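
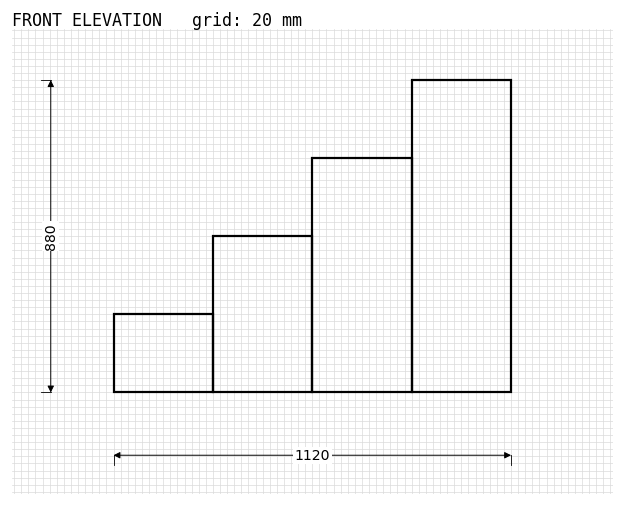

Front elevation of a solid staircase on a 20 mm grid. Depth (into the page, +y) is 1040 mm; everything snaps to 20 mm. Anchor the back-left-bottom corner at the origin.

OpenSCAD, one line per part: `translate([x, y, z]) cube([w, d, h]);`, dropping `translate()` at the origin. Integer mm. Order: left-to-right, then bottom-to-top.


cube([280, 1040, 220]);
translate([280, 0, 0]) cube([280, 1040, 440]);
translate([560, 0, 0]) cube([280, 1040, 660]);
translate([840, 0, 0]) cube([280, 1040, 880]);


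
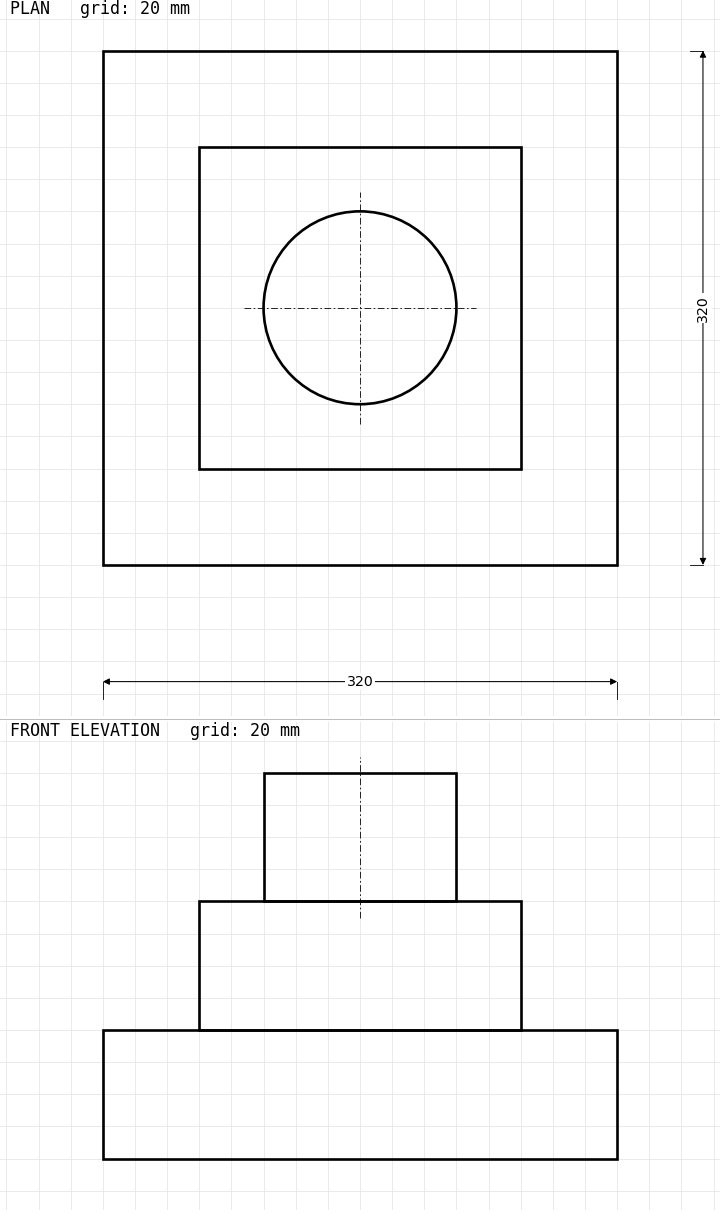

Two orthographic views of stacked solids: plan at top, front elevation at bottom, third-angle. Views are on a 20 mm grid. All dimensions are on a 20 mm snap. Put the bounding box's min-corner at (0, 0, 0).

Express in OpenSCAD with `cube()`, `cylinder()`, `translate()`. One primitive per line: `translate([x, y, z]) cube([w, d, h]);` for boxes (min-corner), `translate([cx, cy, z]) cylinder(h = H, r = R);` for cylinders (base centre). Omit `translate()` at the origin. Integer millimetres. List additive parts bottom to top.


cube([320, 320, 80]);
translate([60, 60, 80]) cube([200, 200, 80]);
translate([160, 160, 160]) cylinder(h = 80, r = 60);


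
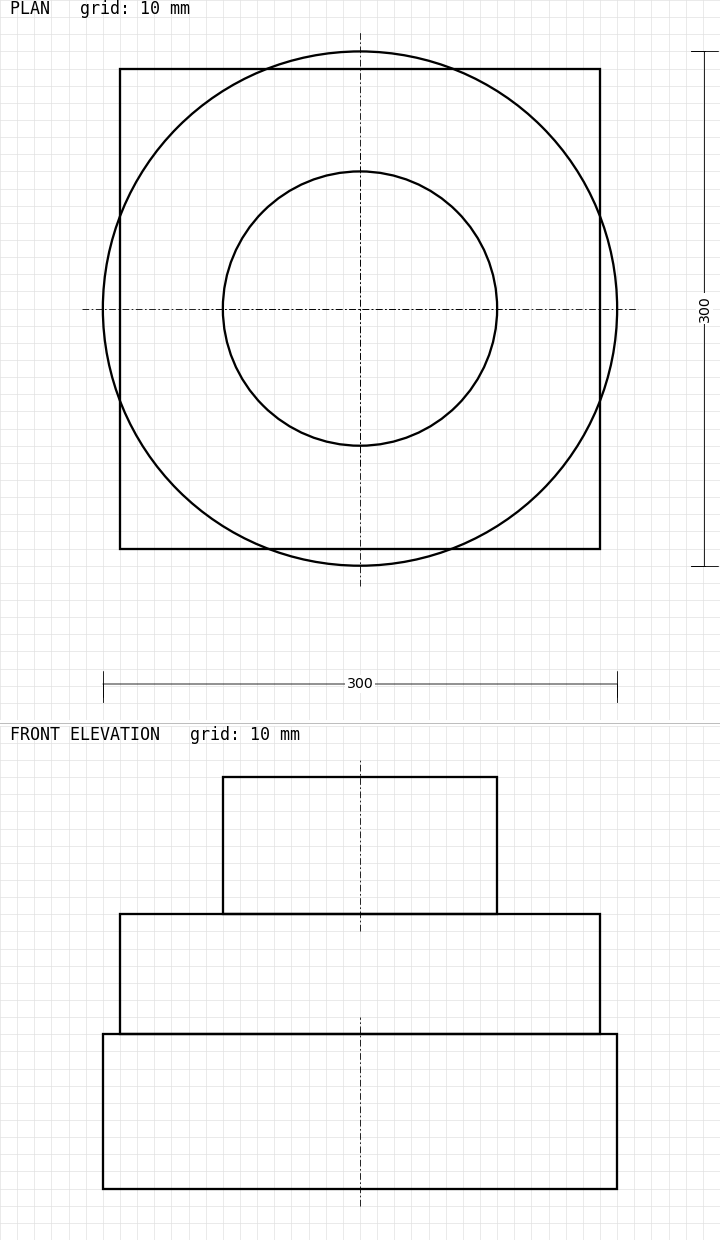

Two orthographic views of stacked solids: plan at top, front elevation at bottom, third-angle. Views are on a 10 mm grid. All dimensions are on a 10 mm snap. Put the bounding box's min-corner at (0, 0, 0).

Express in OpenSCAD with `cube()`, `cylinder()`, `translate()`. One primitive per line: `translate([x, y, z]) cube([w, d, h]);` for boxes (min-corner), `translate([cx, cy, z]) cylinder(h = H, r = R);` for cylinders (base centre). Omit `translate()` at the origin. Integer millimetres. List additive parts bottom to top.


translate([150, 150, 0]) cylinder(h = 90, r = 150);
translate([10, 10, 90]) cube([280, 280, 70]);
translate([150, 150, 160]) cylinder(h = 80, r = 80);


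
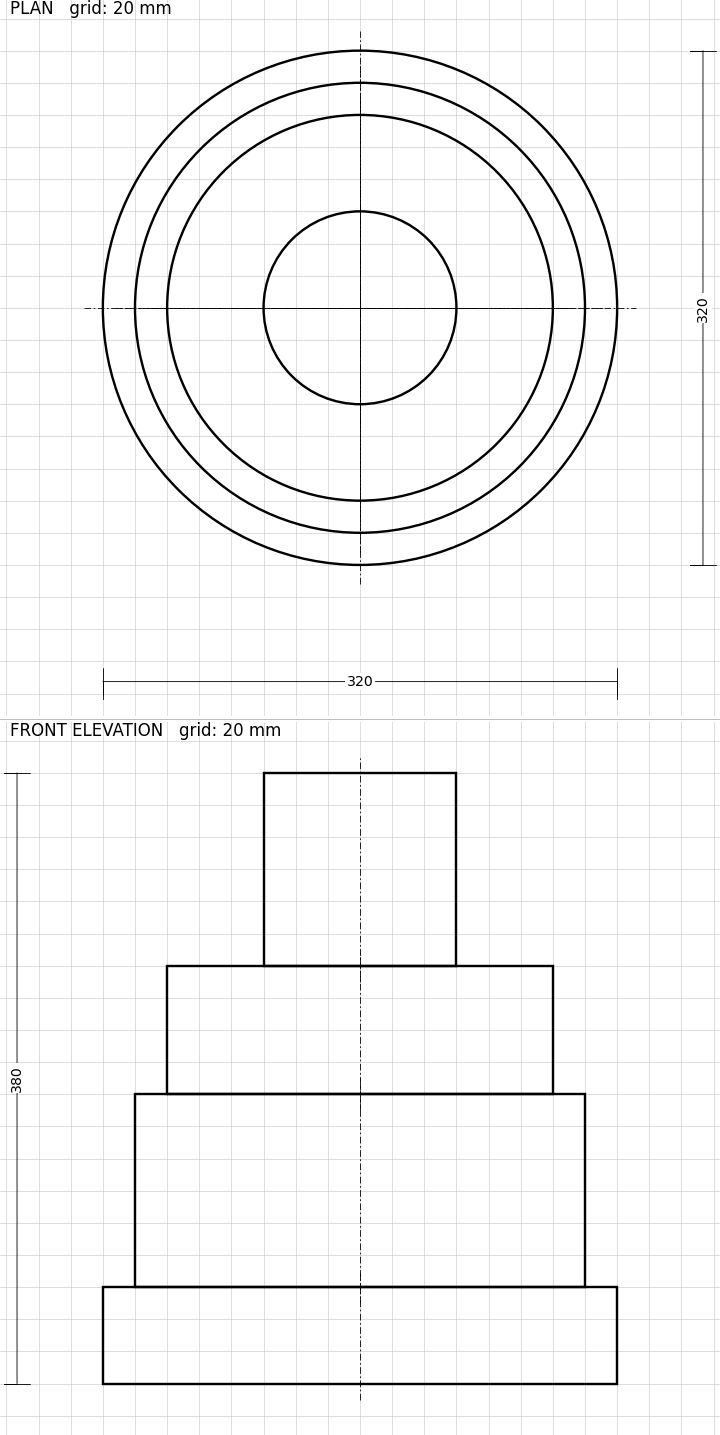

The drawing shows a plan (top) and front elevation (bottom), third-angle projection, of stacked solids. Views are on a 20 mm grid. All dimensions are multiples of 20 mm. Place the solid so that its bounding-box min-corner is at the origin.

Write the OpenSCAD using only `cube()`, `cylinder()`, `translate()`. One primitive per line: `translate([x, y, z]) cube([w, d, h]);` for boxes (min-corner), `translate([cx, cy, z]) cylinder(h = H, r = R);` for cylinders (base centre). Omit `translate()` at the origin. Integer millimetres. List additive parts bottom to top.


translate([160, 160, 0]) cylinder(h = 60, r = 160);
translate([160, 160, 60]) cylinder(h = 120, r = 140);
translate([160, 160, 180]) cylinder(h = 80, r = 120);
translate([160, 160, 260]) cylinder(h = 120, r = 60);


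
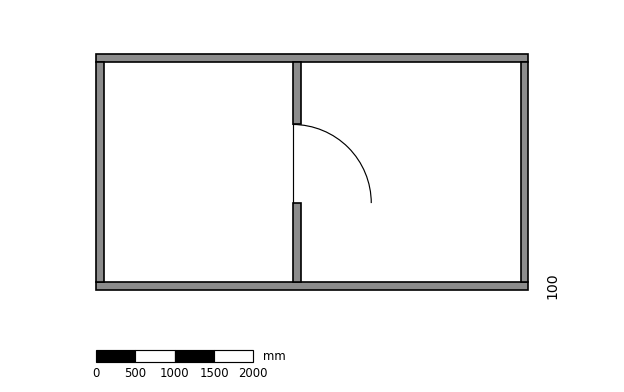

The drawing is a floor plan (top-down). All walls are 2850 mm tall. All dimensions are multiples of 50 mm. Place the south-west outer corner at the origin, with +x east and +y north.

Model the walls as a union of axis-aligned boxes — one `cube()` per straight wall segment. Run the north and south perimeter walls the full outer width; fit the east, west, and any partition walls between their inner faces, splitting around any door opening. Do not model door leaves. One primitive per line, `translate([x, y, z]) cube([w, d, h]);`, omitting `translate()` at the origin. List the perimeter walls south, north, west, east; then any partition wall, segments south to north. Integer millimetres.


cube([5500, 100, 2850]);
translate([0, 2900, 0]) cube([5500, 100, 2850]);
translate([0, 100, 0]) cube([100, 2800, 2850]);
translate([5400, 100, 0]) cube([100, 2800, 2850]);
translate([2500, 100, 0]) cube([100, 1000, 2850]);
translate([2500, 2100, 0]) cube([100, 800, 2850]);


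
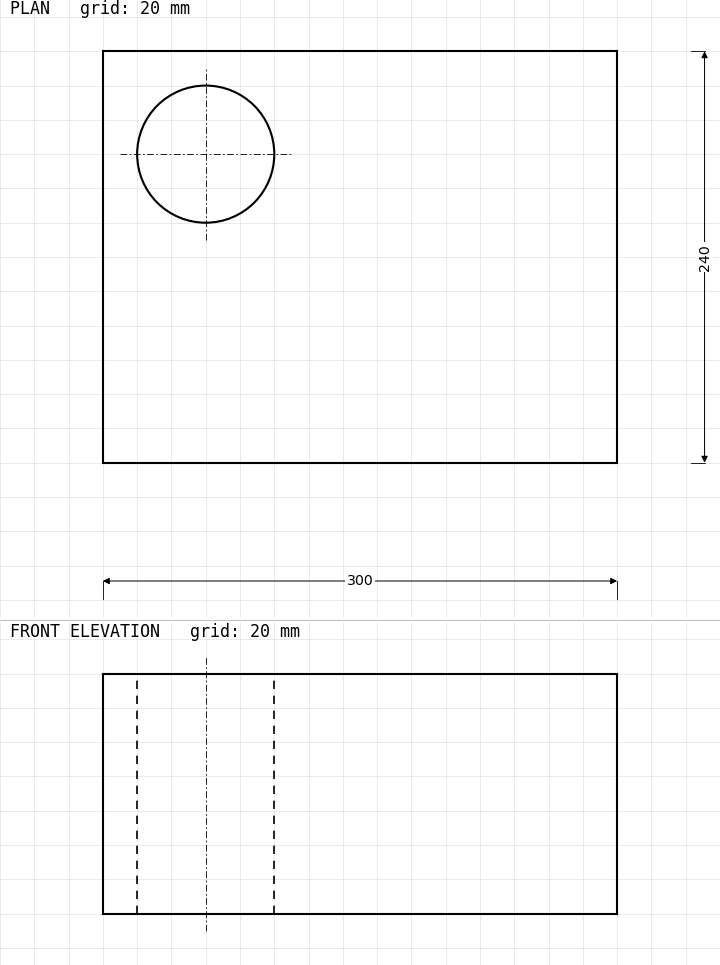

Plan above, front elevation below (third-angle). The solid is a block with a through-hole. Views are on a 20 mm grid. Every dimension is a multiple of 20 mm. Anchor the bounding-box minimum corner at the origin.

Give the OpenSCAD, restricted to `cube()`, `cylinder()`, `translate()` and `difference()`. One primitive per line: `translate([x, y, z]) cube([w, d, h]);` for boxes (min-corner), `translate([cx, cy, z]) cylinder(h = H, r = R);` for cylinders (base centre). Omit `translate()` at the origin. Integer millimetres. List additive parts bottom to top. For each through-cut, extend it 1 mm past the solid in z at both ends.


difference() {
  cube([300, 240, 140]);
  translate([60, 180, -1]) cylinder(h = 142, r = 40);
}


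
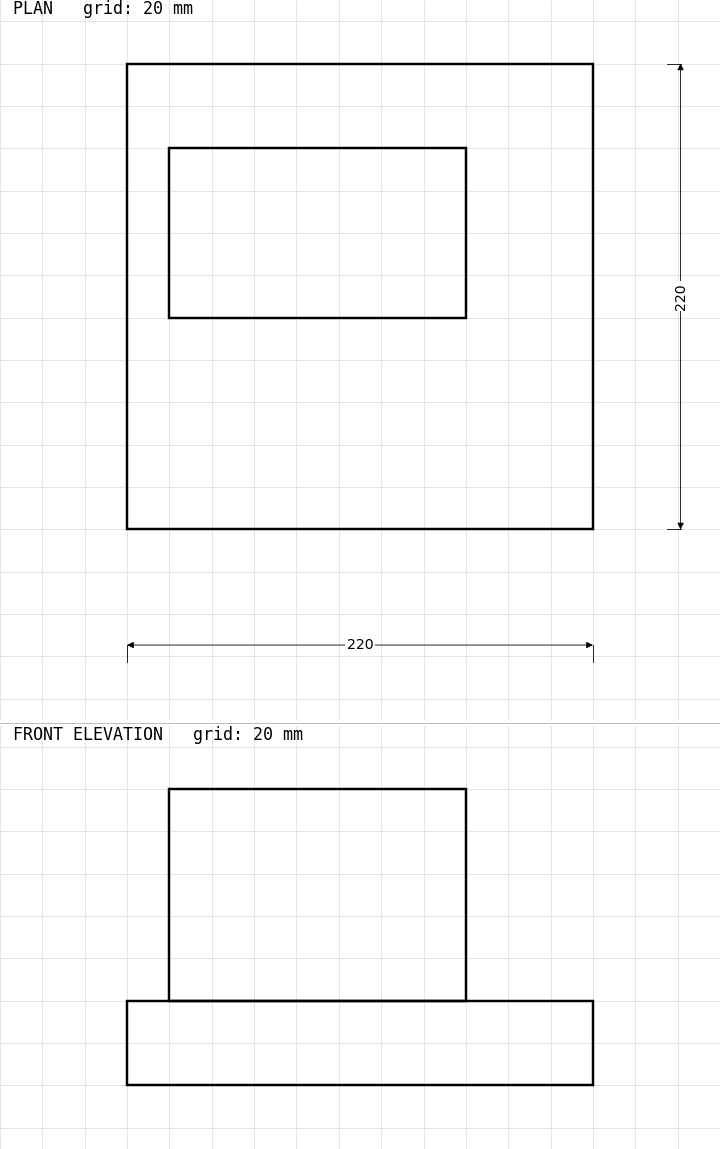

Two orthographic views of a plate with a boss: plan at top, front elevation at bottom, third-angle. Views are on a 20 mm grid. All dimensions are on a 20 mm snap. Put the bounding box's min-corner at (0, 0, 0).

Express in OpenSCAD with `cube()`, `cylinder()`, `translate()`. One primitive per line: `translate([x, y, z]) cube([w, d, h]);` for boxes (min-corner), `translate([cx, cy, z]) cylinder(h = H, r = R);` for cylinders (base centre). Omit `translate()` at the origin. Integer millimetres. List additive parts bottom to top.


cube([220, 220, 40]);
translate([20, 100, 40]) cube([140, 80, 100]);


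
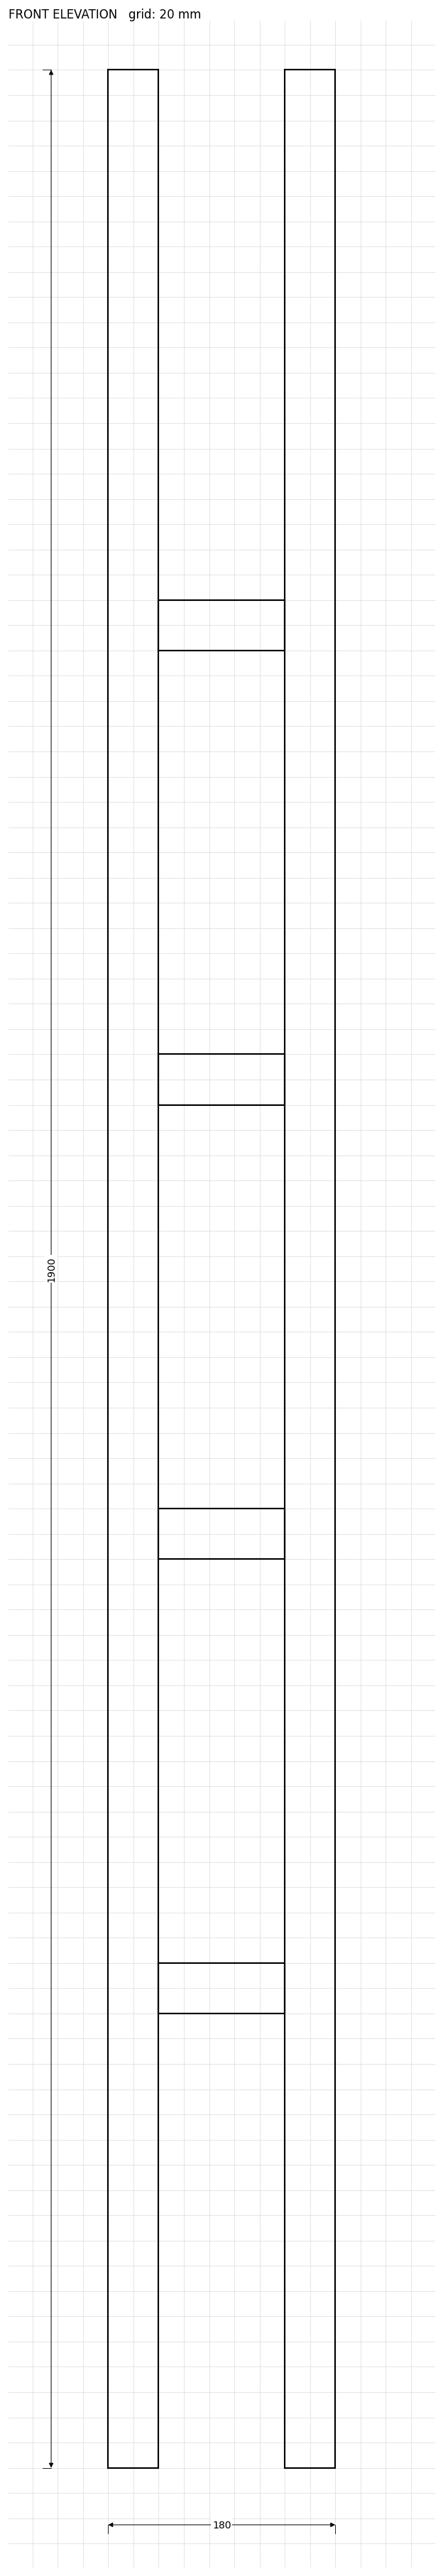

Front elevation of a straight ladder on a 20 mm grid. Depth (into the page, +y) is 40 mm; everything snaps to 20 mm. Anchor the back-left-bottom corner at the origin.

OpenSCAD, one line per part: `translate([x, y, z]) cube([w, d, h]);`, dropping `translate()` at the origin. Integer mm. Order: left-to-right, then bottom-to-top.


cube([40, 40, 1900]);
translate([40, 0, 360]) cube([100, 40, 40]);
translate([40, 0, 720]) cube([100, 40, 40]);
translate([40, 0, 1080]) cube([100, 40, 40]);
translate([40, 0, 1440]) cube([100, 40, 40]);
translate([140, 0, 0]) cube([40, 40, 1900]);


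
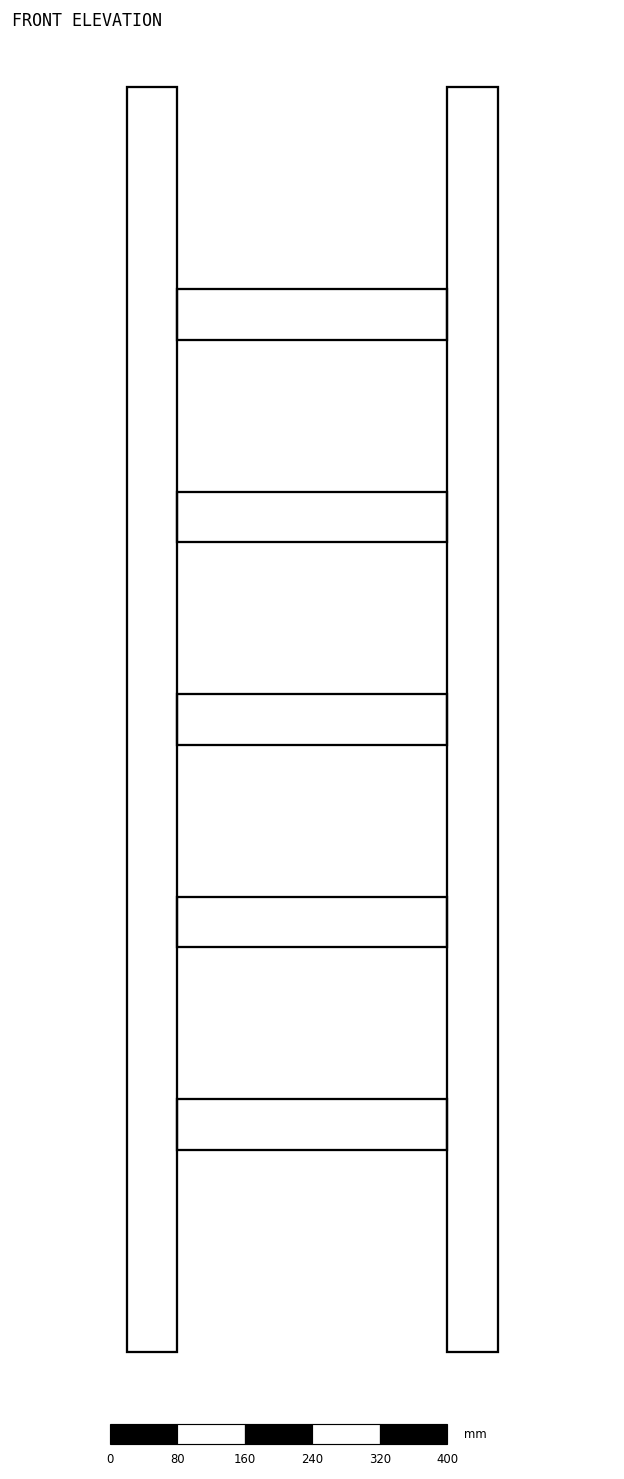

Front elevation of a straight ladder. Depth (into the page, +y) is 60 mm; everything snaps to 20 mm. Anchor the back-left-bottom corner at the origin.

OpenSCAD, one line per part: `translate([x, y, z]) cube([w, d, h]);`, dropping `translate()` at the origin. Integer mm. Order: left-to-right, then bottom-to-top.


cube([60, 60, 1500]);
translate([60, 0, 240]) cube([320, 60, 60]);
translate([60, 0, 480]) cube([320, 60, 60]);
translate([60, 0, 720]) cube([320, 60, 60]);
translate([60, 0, 960]) cube([320, 60, 60]);
translate([60, 0, 1200]) cube([320, 60, 60]);
translate([380, 0, 0]) cube([60, 60, 1500]);


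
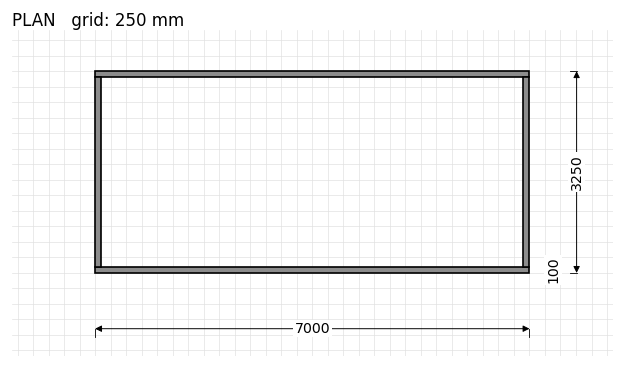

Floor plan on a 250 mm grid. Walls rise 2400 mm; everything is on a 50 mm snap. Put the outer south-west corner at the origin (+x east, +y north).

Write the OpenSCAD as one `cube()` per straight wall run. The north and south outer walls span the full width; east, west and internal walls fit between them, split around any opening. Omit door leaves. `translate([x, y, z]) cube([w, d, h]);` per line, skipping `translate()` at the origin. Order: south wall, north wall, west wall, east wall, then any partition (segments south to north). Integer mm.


cube([7000, 100, 2400]);
translate([0, 3150, 0]) cube([7000, 100, 2400]);
translate([0, 100, 0]) cube([100, 3050, 2400]);
translate([6900, 100, 0]) cube([100, 3050, 2400]);


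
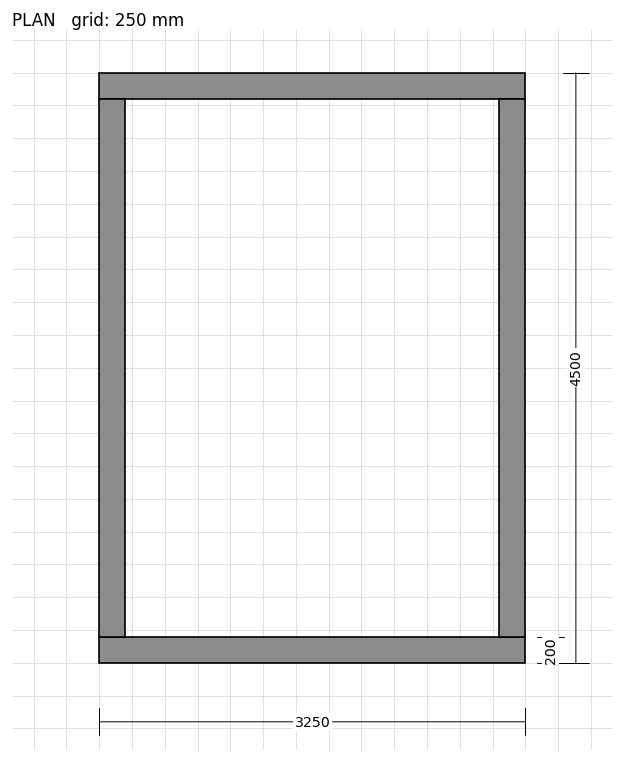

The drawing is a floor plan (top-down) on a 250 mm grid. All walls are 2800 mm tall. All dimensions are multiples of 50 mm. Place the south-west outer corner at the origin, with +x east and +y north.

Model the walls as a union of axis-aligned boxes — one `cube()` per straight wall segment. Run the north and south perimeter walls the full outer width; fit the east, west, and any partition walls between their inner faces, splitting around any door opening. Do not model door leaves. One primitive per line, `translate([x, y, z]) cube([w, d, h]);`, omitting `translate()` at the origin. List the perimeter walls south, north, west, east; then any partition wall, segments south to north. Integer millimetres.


cube([3250, 200, 2800]);
translate([0, 4300, 0]) cube([3250, 200, 2800]);
translate([0, 200, 0]) cube([200, 4100, 2800]);
translate([3050, 200, 0]) cube([200, 4100, 2800]);


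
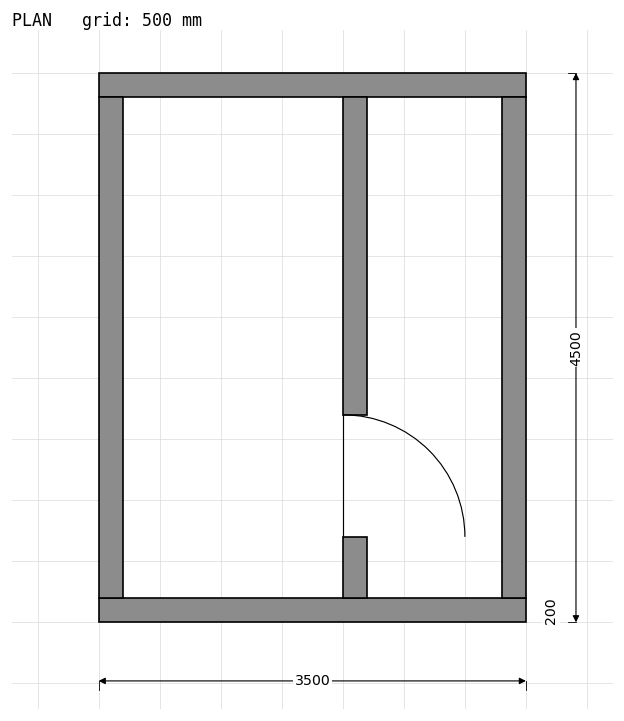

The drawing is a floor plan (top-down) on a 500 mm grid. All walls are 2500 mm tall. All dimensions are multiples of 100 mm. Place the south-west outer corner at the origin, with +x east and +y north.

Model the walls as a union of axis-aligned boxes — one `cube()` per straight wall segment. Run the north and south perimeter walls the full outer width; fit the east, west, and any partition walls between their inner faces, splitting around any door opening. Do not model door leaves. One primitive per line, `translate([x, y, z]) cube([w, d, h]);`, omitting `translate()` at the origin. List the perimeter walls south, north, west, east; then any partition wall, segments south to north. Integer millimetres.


cube([3500, 200, 2500]);
translate([0, 4300, 0]) cube([3500, 200, 2500]);
translate([0, 200, 0]) cube([200, 4100, 2500]);
translate([3300, 200, 0]) cube([200, 4100, 2500]);
translate([2000, 200, 0]) cube([200, 500, 2500]);
translate([2000, 1700, 0]) cube([200, 2600, 2500]);


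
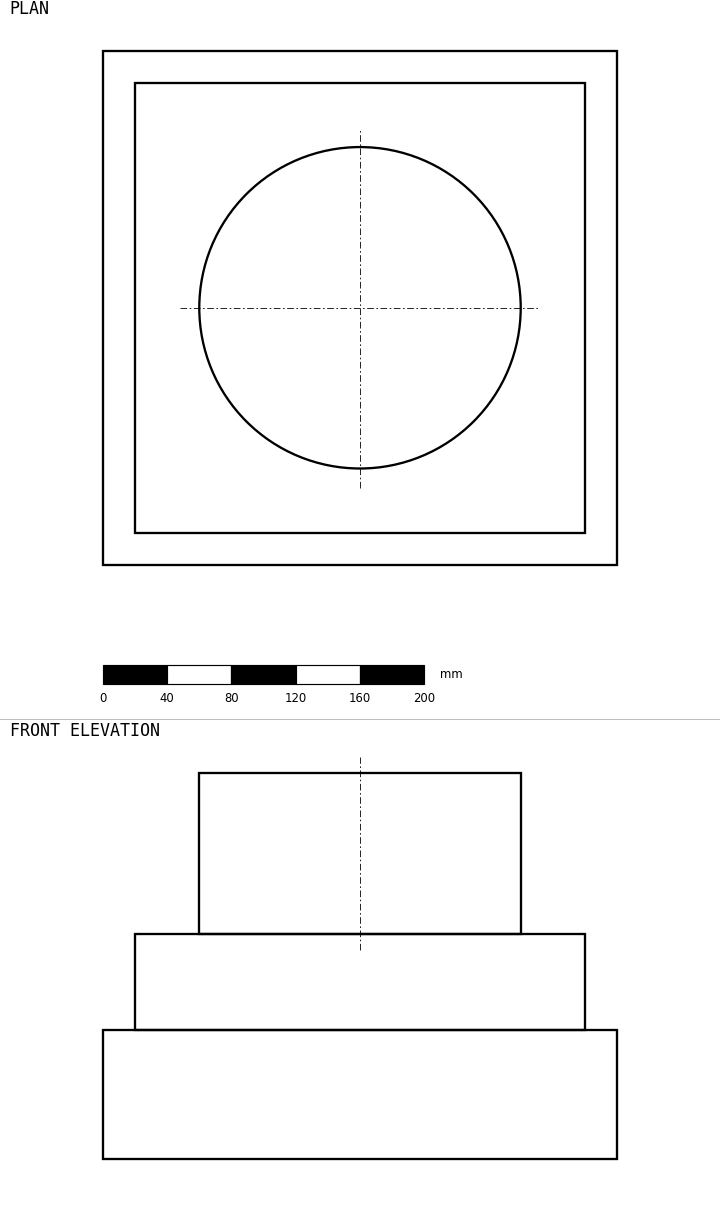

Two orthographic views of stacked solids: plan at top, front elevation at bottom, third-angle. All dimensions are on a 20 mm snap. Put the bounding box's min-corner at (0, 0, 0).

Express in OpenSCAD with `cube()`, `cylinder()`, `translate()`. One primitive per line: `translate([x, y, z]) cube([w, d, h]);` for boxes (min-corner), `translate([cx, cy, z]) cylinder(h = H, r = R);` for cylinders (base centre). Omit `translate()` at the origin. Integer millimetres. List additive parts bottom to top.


cube([320, 320, 80]);
translate([20, 20, 80]) cube([280, 280, 60]);
translate([160, 160, 140]) cylinder(h = 100, r = 100);


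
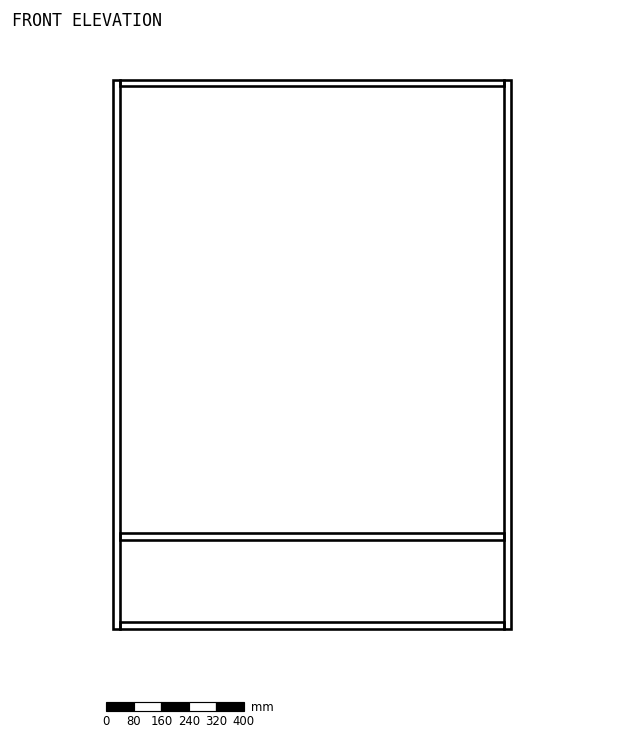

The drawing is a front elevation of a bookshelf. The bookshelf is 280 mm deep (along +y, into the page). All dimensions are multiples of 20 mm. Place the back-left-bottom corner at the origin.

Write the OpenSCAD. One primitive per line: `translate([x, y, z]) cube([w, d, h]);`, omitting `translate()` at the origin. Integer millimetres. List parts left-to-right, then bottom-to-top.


cube([20, 280, 1600]);
translate([20, 0, 0]) cube([1120, 280, 20]);
translate([20, 0, 260]) cube([1120, 280, 20]);
translate([20, 0, 1580]) cube([1120, 280, 20]);
translate([1140, 0, 0]) cube([20, 280, 1600]);


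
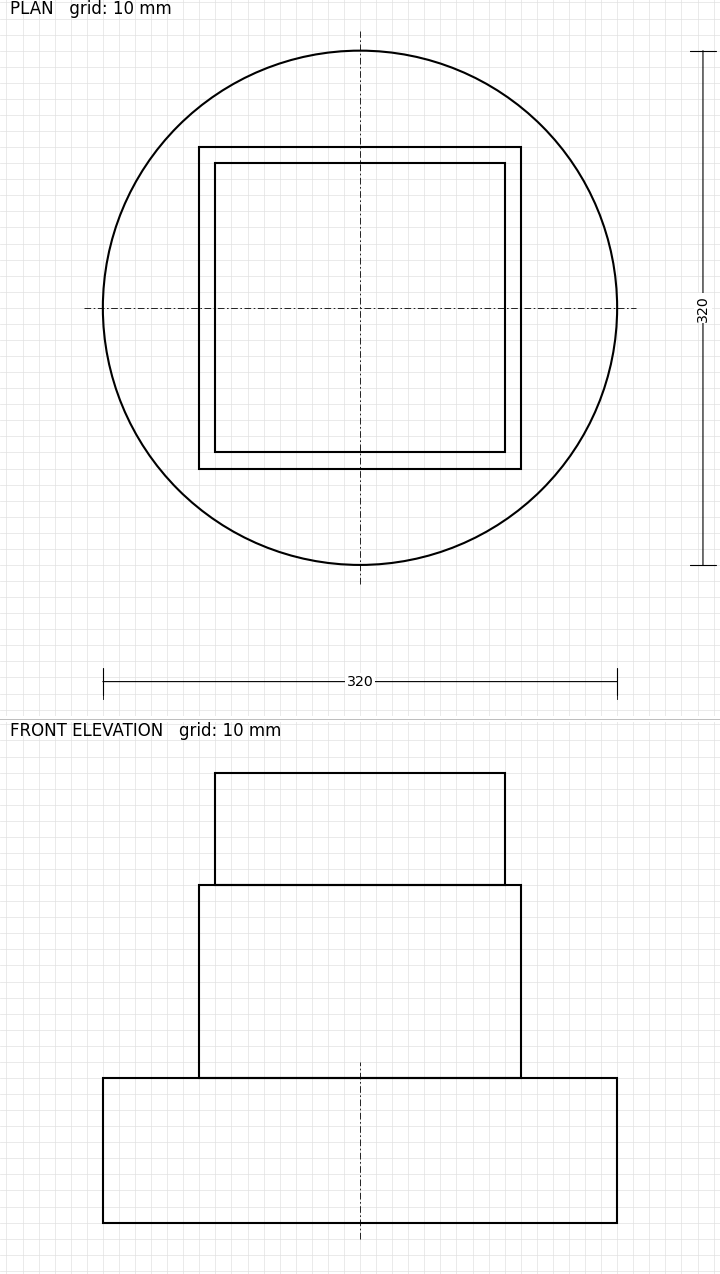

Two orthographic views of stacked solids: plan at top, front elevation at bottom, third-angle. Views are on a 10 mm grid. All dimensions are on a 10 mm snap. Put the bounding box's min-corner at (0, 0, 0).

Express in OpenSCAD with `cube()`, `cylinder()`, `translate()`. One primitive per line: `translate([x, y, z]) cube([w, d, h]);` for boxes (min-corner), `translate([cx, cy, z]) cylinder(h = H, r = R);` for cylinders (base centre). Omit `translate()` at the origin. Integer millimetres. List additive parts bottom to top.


translate([160, 160, 0]) cylinder(h = 90, r = 160);
translate([60, 60, 90]) cube([200, 200, 120]);
translate([70, 70, 210]) cube([180, 180, 70]);


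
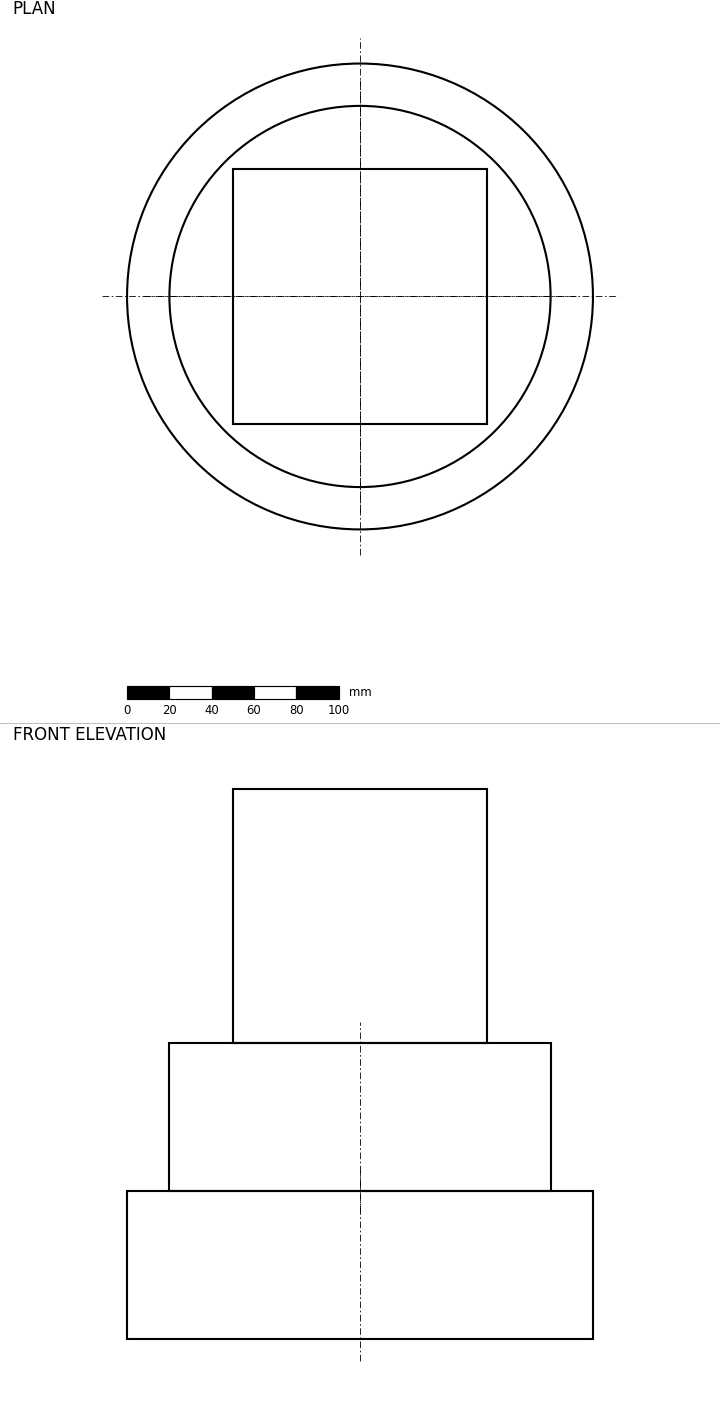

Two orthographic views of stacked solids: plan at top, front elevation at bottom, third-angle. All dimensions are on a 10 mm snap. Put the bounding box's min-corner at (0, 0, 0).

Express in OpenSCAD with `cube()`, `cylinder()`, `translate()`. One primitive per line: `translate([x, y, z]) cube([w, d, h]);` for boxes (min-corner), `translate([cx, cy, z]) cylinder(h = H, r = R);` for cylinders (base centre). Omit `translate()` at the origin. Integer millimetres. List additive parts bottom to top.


translate([110, 110, 0]) cylinder(h = 70, r = 110);
translate([110, 110, 70]) cylinder(h = 70, r = 90);
translate([50, 50, 140]) cube([120, 120, 120]);


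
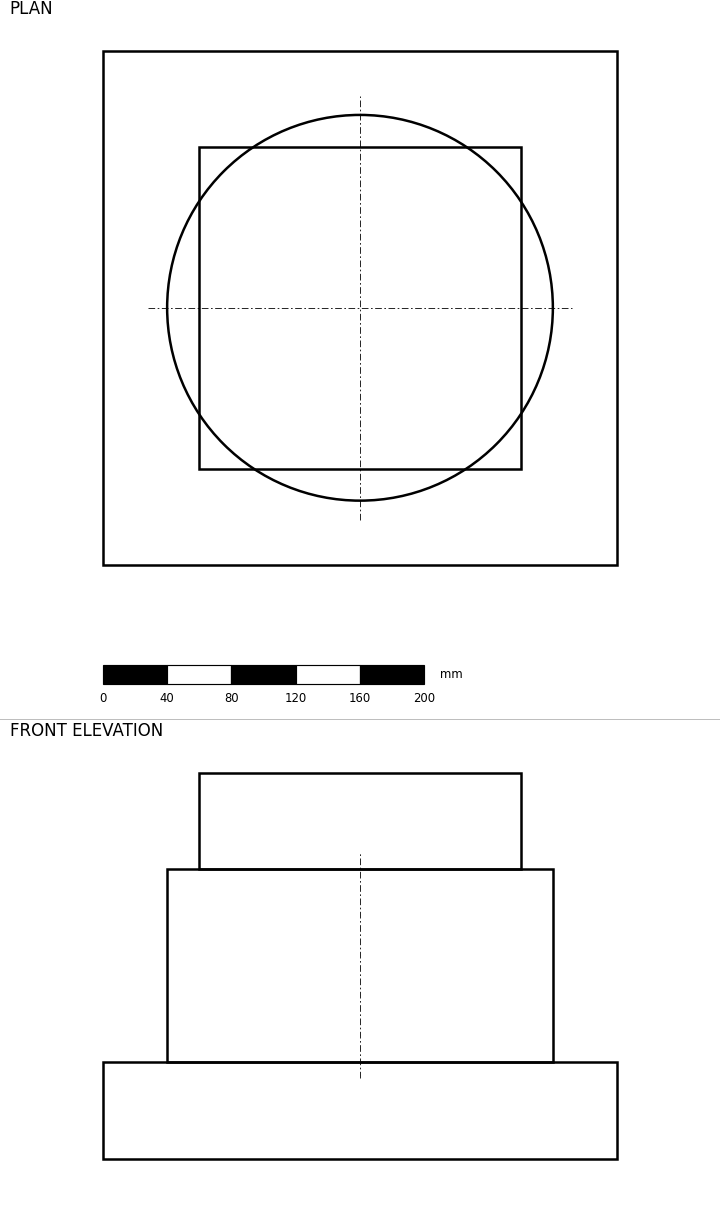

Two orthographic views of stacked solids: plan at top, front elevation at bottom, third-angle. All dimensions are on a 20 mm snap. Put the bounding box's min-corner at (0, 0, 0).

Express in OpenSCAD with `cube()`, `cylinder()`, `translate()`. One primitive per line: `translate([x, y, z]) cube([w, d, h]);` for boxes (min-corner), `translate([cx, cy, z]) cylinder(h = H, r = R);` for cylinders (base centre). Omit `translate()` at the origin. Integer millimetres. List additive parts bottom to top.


cube([320, 320, 60]);
translate([160, 160, 60]) cylinder(h = 120, r = 120);
translate([60, 60, 180]) cube([200, 200, 60]);


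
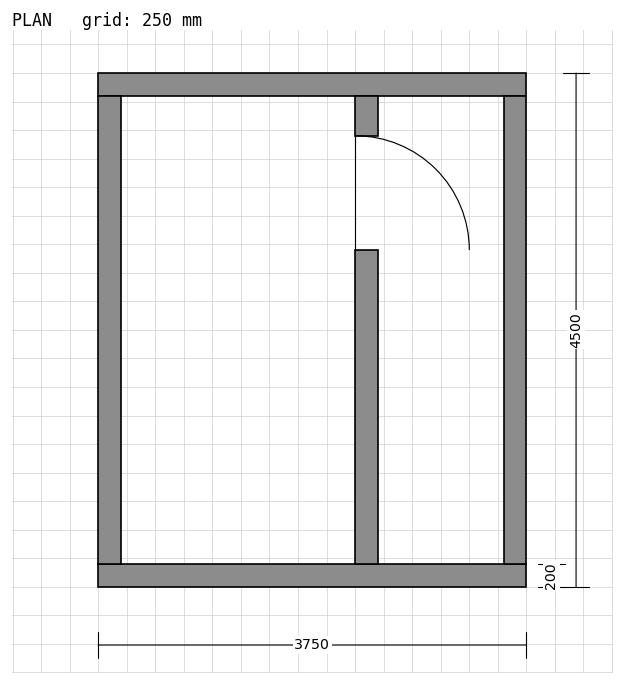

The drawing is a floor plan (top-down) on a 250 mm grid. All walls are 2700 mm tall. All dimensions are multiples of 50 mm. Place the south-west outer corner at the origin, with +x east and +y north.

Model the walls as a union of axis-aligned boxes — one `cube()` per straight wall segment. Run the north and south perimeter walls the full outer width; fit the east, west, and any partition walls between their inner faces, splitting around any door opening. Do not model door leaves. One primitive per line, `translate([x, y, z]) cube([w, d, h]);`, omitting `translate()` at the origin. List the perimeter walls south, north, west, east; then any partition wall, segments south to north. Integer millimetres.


cube([3750, 200, 2700]);
translate([0, 4300, 0]) cube([3750, 200, 2700]);
translate([0, 200, 0]) cube([200, 4100, 2700]);
translate([3550, 200, 0]) cube([200, 4100, 2700]);
translate([2250, 200, 0]) cube([200, 2750, 2700]);
translate([2250, 3950, 0]) cube([200, 350, 2700]);


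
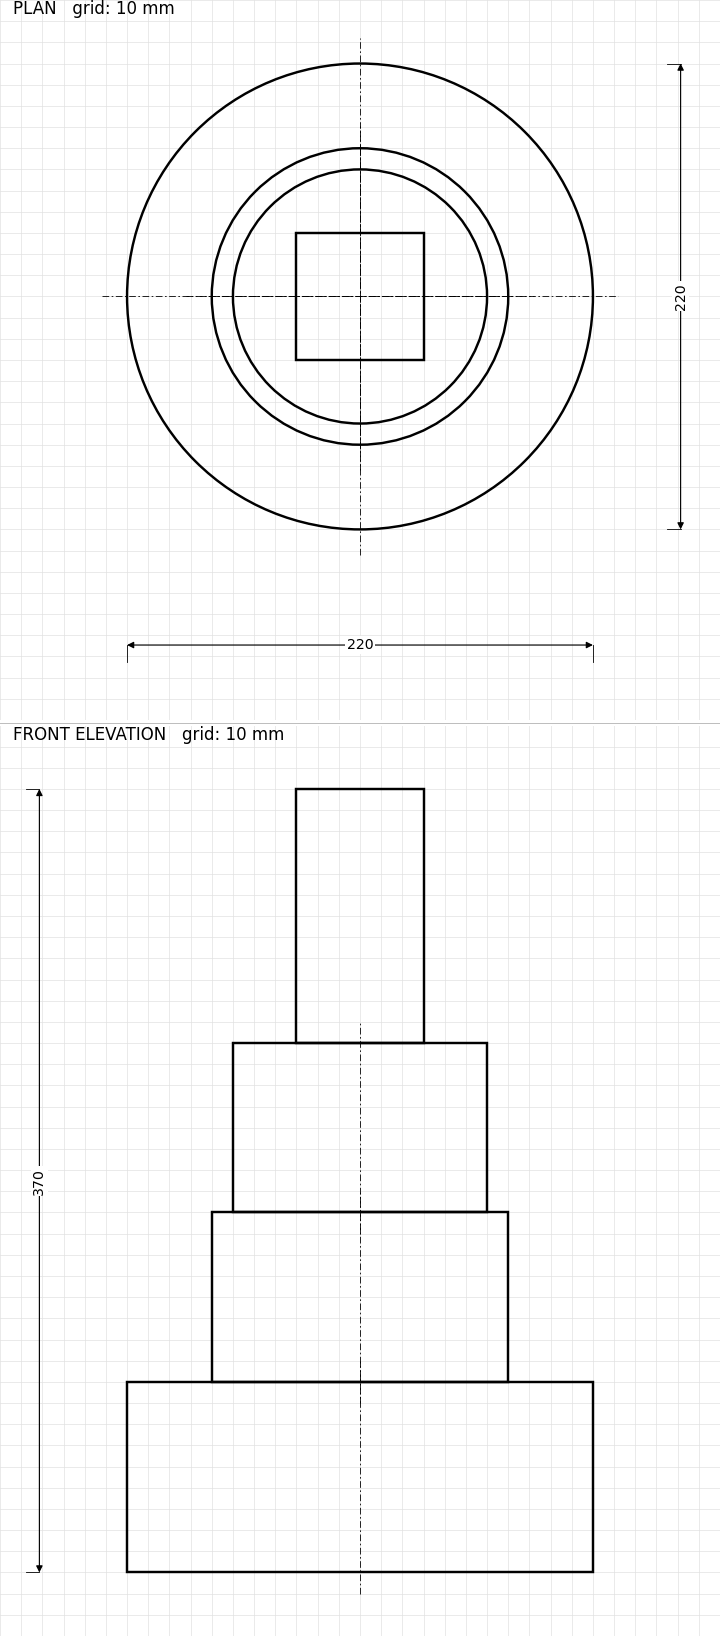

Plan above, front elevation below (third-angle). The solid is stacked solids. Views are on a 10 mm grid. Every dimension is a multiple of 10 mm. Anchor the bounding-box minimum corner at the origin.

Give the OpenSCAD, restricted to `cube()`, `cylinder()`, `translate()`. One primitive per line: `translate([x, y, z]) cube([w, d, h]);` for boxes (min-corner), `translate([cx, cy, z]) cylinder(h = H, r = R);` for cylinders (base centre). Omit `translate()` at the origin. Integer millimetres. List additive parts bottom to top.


translate([110, 110, 0]) cylinder(h = 90, r = 110);
translate([110, 110, 90]) cylinder(h = 80, r = 70);
translate([110, 110, 170]) cylinder(h = 80, r = 60);
translate([80, 80, 250]) cube([60, 60, 120]);


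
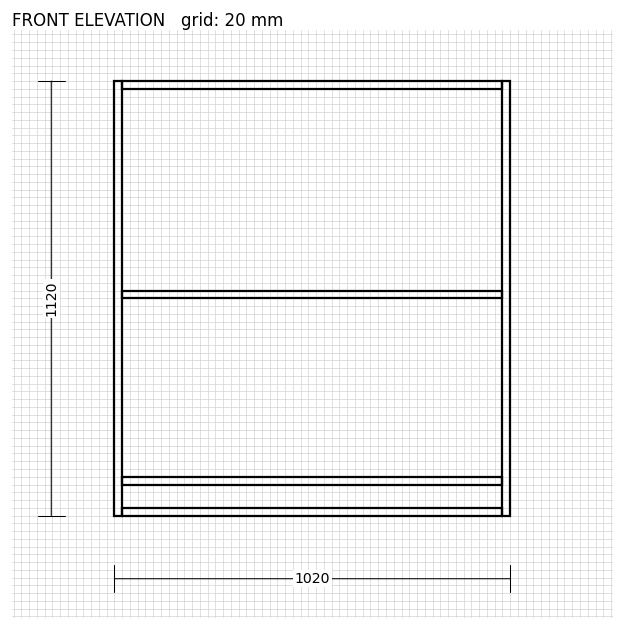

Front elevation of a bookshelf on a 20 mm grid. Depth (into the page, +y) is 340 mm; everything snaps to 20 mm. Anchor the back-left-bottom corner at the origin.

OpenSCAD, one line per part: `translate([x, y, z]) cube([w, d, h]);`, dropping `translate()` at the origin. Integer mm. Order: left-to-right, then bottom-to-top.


cube([20, 340, 1120]);
translate([20, 0, 0]) cube([980, 340, 20]);
translate([20, 0, 80]) cube([980, 340, 20]);
translate([20, 0, 560]) cube([980, 340, 20]);
translate([20, 0, 1100]) cube([980, 340, 20]);
translate([1000, 0, 0]) cube([20, 340, 1120]);


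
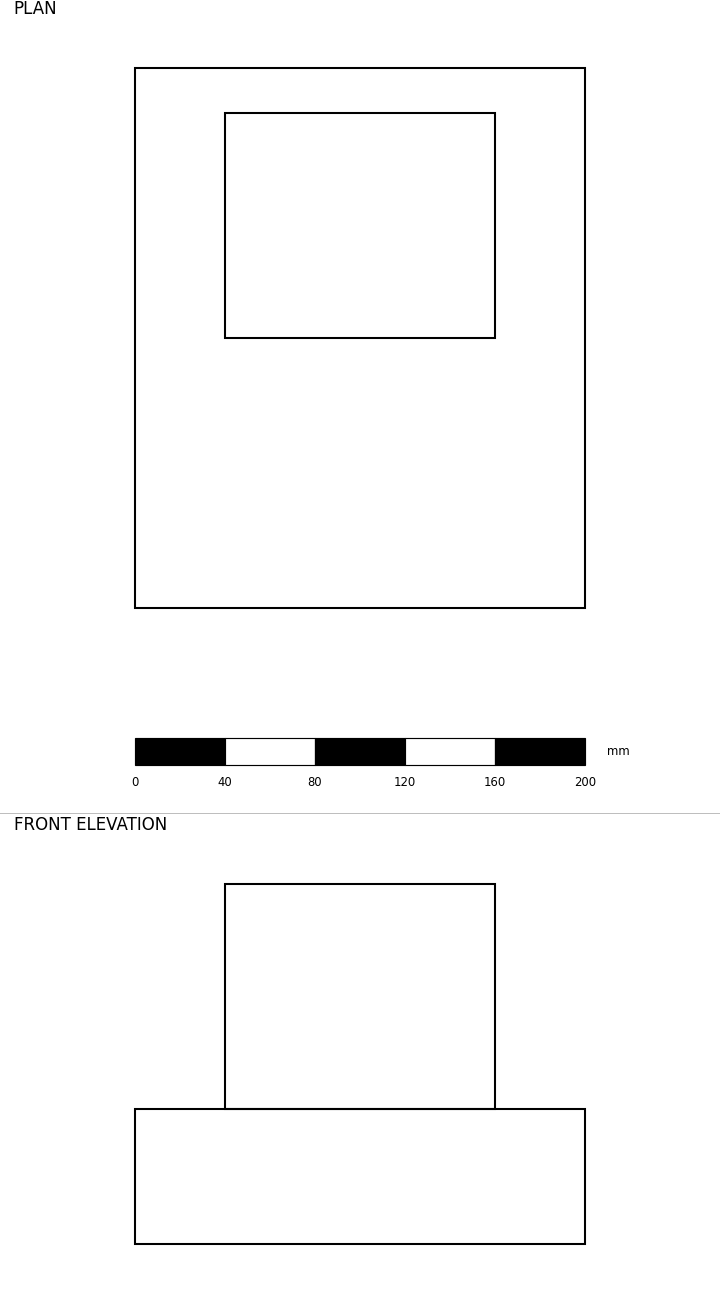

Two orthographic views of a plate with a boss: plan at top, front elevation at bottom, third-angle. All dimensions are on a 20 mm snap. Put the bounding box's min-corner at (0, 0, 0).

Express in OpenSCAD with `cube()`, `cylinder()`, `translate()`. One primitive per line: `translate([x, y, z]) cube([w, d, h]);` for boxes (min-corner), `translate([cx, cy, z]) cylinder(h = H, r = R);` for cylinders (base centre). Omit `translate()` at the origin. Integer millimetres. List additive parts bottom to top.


cube([200, 240, 60]);
translate([40, 120, 60]) cube([120, 100, 100]);


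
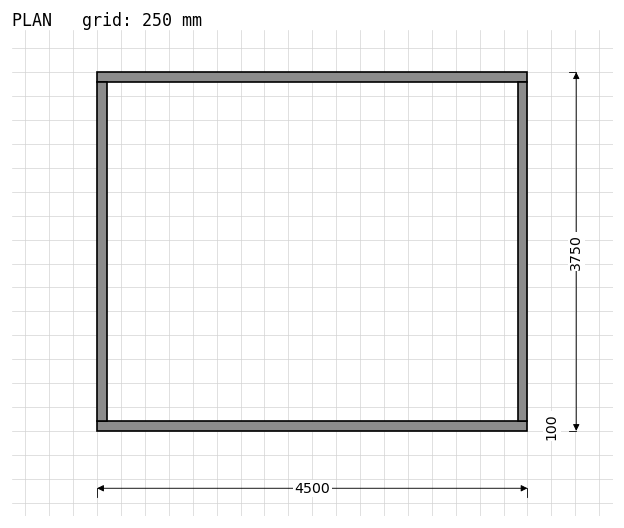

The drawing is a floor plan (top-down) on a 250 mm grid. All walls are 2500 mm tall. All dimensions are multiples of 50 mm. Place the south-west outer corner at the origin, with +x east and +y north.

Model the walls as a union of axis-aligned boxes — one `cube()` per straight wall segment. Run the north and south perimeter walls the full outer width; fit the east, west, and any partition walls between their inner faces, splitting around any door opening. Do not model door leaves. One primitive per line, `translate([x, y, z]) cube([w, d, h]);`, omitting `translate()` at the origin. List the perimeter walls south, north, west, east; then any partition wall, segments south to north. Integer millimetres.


cube([4500, 100, 2500]);
translate([0, 3650, 0]) cube([4500, 100, 2500]);
translate([0, 100, 0]) cube([100, 3550, 2500]);
translate([4400, 100, 0]) cube([100, 3550, 2500]);


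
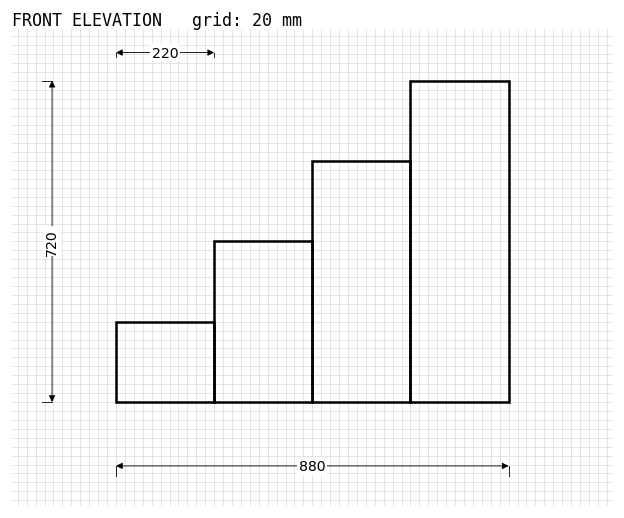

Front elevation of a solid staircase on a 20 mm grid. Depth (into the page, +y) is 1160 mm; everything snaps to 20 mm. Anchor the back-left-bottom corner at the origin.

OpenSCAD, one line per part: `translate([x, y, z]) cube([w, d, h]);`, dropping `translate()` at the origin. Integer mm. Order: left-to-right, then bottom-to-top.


cube([220, 1160, 180]);
translate([220, 0, 0]) cube([220, 1160, 360]);
translate([440, 0, 0]) cube([220, 1160, 540]);
translate([660, 0, 0]) cube([220, 1160, 720]);


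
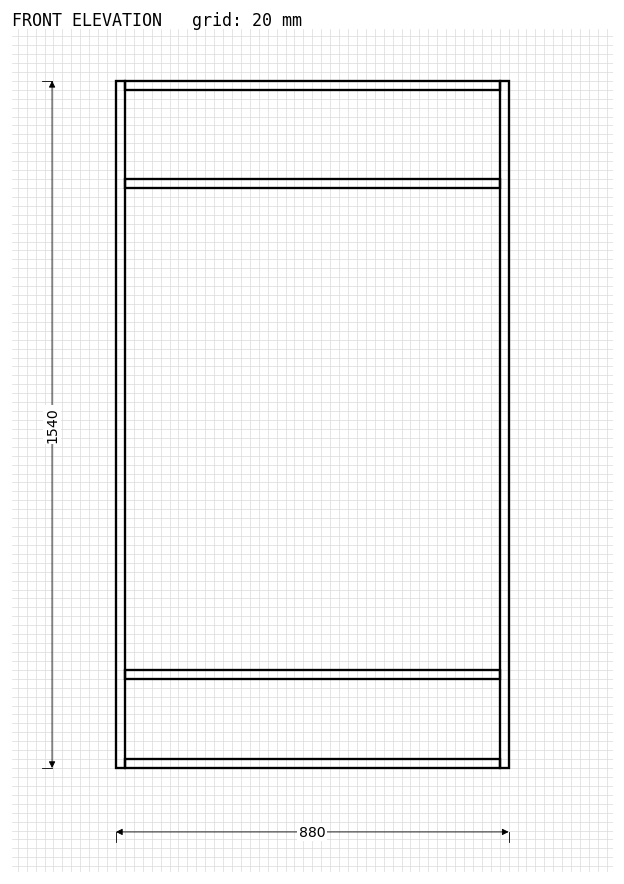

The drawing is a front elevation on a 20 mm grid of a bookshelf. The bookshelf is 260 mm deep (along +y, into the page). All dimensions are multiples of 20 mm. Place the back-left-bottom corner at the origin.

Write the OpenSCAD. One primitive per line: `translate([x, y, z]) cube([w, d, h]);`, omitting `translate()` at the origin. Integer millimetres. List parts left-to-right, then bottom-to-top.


cube([20, 260, 1540]);
translate([20, 0, 0]) cube([840, 260, 20]);
translate([20, 0, 200]) cube([840, 260, 20]);
translate([20, 0, 1300]) cube([840, 260, 20]);
translate([20, 0, 1520]) cube([840, 260, 20]);
translate([860, 0, 0]) cube([20, 260, 1540]);


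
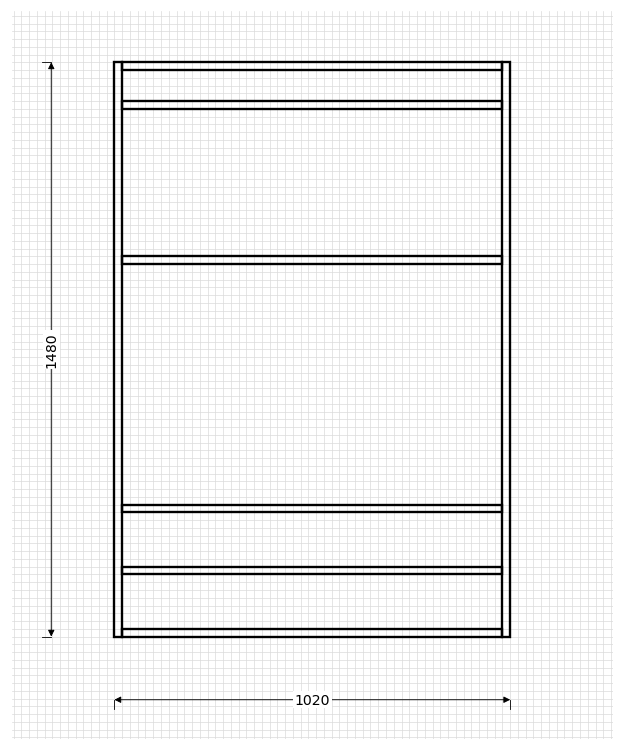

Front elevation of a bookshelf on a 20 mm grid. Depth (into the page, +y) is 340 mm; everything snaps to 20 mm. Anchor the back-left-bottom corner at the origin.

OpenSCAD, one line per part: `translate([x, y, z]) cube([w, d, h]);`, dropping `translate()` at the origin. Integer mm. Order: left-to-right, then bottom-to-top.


cube([20, 340, 1480]);
translate([20, 0, 0]) cube([980, 340, 20]);
translate([20, 0, 160]) cube([980, 340, 20]);
translate([20, 0, 320]) cube([980, 340, 20]);
translate([20, 0, 960]) cube([980, 340, 20]);
translate([20, 0, 1360]) cube([980, 340, 20]);
translate([20, 0, 1460]) cube([980, 340, 20]);
translate([1000, 0, 0]) cube([20, 340, 1480]);


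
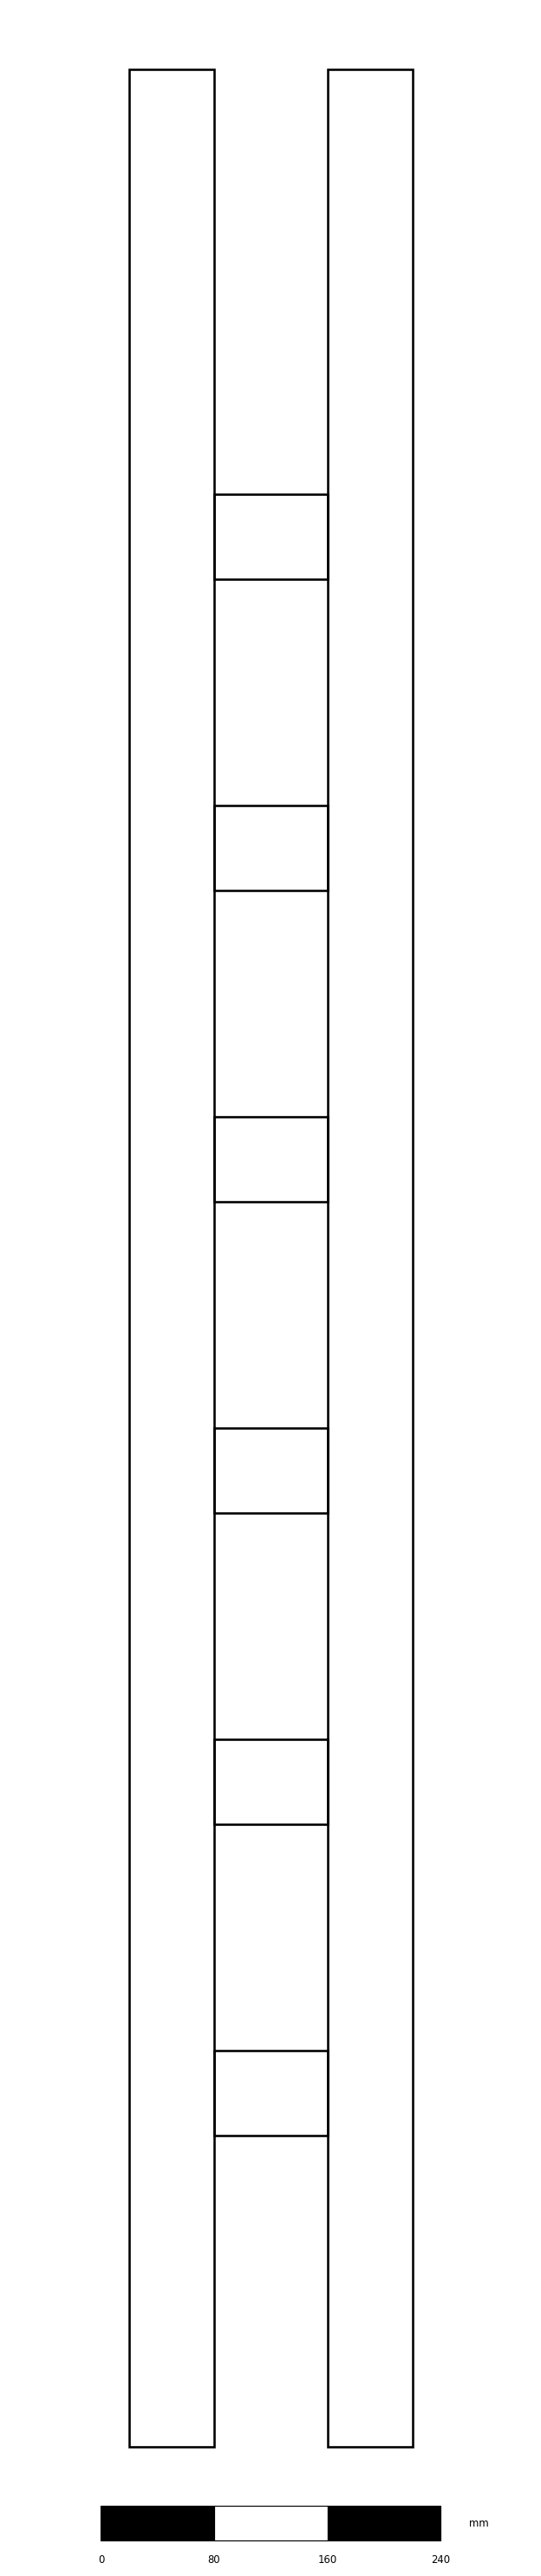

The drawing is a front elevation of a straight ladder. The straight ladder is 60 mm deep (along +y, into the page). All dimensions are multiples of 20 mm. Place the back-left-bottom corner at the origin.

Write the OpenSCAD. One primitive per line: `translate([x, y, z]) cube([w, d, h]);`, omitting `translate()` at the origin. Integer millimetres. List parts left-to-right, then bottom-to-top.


cube([60, 60, 1680]);
translate([60, 0, 220]) cube([80, 60, 60]);
translate([60, 0, 440]) cube([80, 60, 60]);
translate([60, 0, 660]) cube([80, 60, 60]);
translate([60, 0, 880]) cube([80, 60, 60]);
translate([60, 0, 1100]) cube([80, 60, 60]);
translate([60, 0, 1320]) cube([80, 60, 60]);
translate([140, 0, 0]) cube([60, 60, 1680]);


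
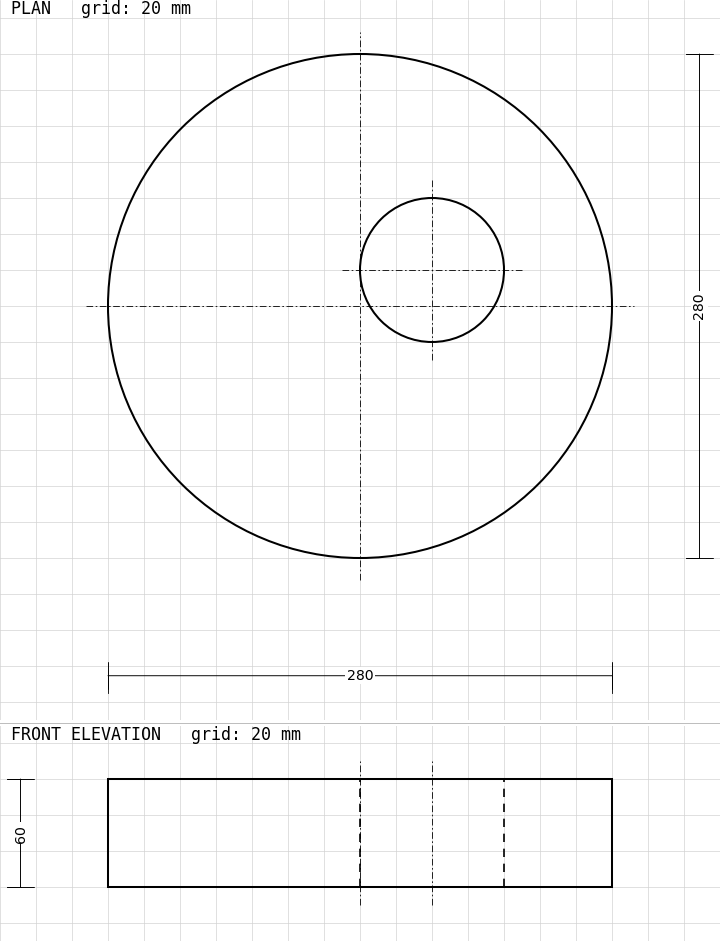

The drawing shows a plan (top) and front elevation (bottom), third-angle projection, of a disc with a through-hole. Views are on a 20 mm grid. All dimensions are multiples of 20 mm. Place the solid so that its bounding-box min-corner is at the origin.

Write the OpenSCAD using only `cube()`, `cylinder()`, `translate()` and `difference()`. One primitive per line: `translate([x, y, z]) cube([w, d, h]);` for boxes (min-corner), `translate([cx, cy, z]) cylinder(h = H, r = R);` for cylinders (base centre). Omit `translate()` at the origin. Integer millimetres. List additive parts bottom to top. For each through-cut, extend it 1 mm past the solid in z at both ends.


difference() {
  translate([140, 140, 0]) cylinder(h = 60, r = 140);
  translate([180, 160, -1]) cylinder(h = 62, r = 40);
}


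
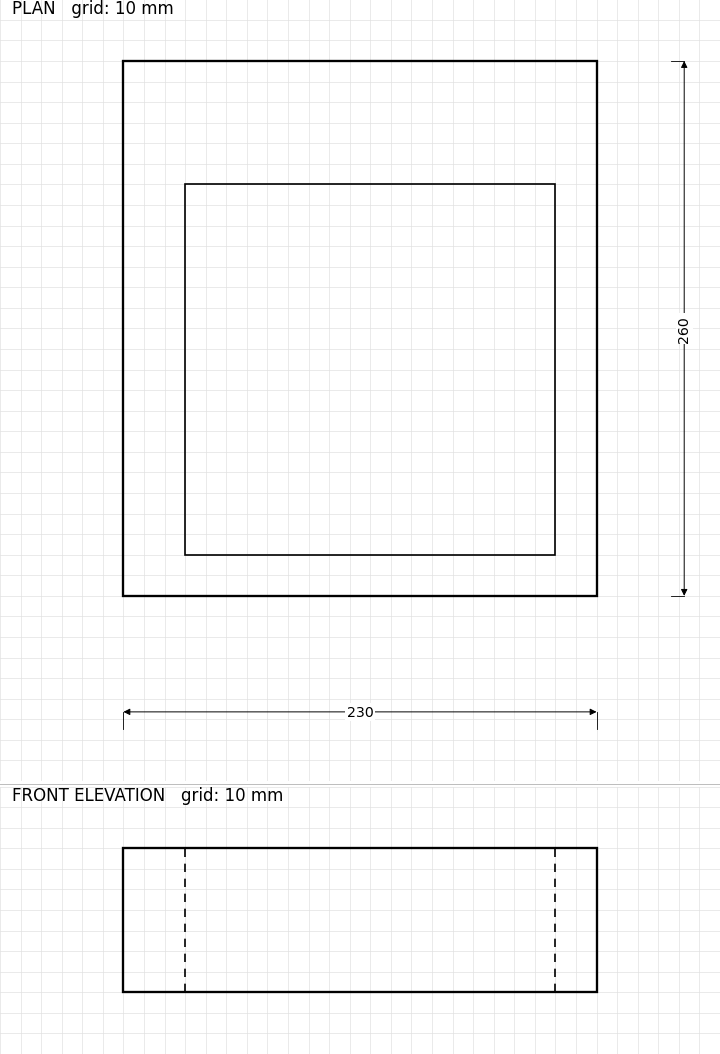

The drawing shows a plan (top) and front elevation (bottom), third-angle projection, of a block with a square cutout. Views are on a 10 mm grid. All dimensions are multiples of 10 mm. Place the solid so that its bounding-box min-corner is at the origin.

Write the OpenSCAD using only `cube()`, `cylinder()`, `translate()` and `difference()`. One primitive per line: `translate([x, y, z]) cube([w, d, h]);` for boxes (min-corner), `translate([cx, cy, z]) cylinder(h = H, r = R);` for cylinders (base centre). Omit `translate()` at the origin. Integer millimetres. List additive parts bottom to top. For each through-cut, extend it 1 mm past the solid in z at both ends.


difference() {
  cube([230, 260, 70]);
  translate([30, 20, -1]) cube([180, 180, 72]);
}


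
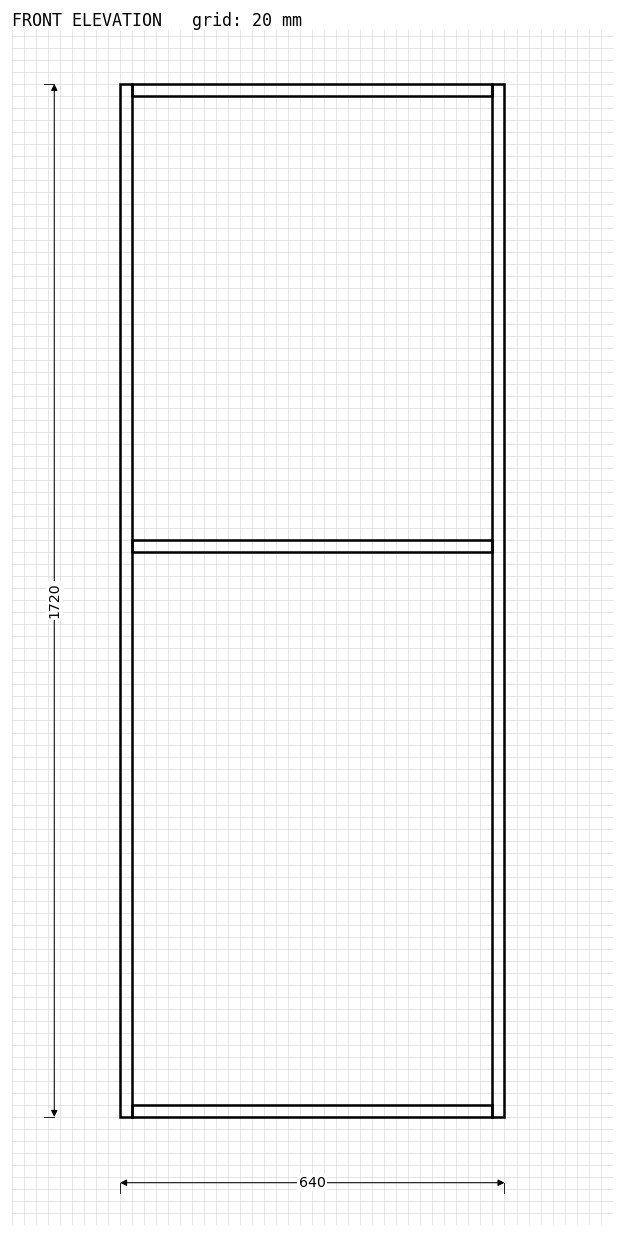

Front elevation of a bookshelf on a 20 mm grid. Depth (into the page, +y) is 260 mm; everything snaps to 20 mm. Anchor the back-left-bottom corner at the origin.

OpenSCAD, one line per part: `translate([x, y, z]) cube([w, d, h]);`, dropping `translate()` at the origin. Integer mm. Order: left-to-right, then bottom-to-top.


cube([20, 260, 1720]);
translate([20, 0, 0]) cube([600, 260, 20]);
translate([20, 0, 940]) cube([600, 260, 20]);
translate([20, 0, 1700]) cube([600, 260, 20]);
translate([620, 0, 0]) cube([20, 260, 1720]);


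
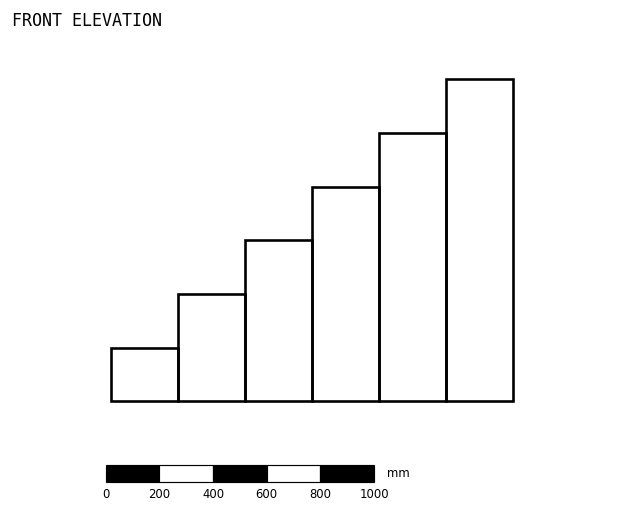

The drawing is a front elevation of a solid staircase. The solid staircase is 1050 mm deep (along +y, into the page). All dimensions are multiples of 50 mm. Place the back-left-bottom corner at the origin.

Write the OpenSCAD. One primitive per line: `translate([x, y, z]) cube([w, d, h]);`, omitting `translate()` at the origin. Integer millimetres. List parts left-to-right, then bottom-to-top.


cube([250, 1050, 200]);
translate([250, 0, 0]) cube([250, 1050, 400]);
translate([500, 0, 0]) cube([250, 1050, 600]);
translate([750, 0, 0]) cube([250, 1050, 800]);
translate([1000, 0, 0]) cube([250, 1050, 1000]);
translate([1250, 0, 0]) cube([250, 1050, 1200]);


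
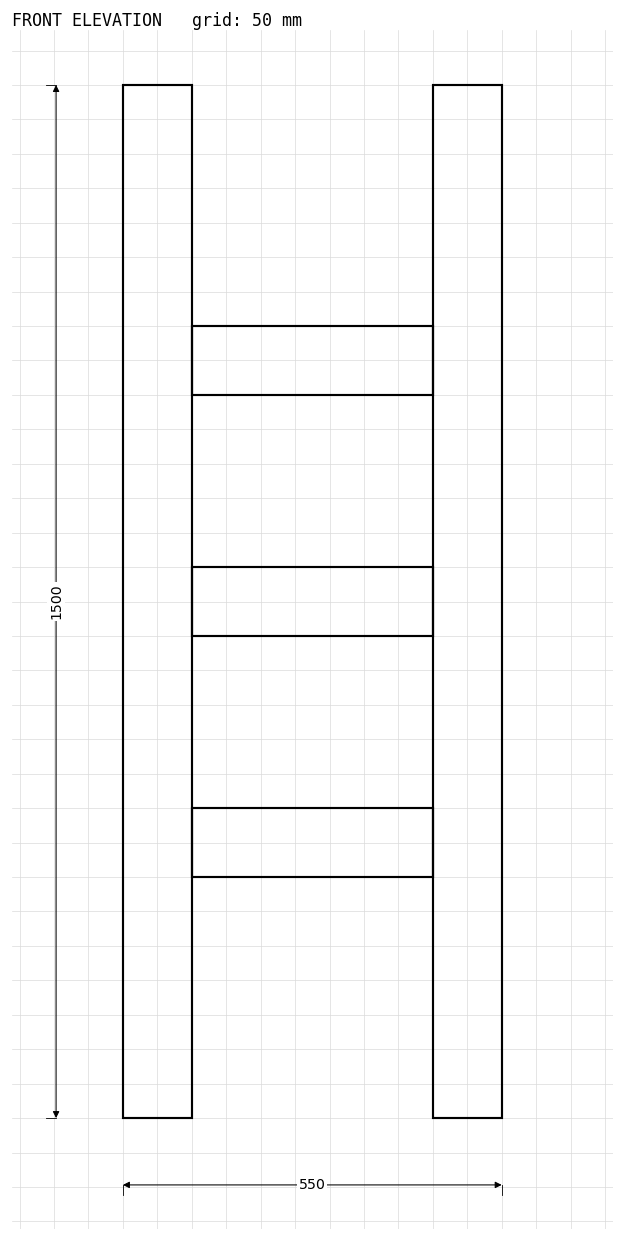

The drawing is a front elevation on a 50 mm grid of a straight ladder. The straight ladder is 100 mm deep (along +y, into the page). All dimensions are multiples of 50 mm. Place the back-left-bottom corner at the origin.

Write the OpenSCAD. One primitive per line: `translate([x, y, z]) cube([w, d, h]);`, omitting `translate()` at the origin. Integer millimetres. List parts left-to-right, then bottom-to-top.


cube([100, 100, 1500]);
translate([100, 0, 350]) cube([350, 100, 100]);
translate([100, 0, 700]) cube([350, 100, 100]);
translate([100, 0, 1050]) cube([350, 100, 100]);
translate([450, 0, 0]) cube([100, 100, 1500]);


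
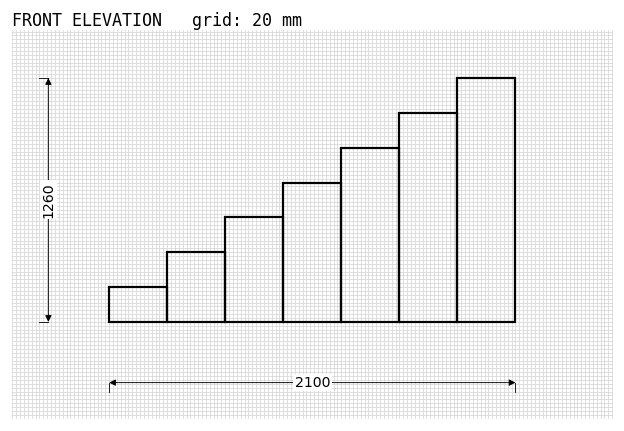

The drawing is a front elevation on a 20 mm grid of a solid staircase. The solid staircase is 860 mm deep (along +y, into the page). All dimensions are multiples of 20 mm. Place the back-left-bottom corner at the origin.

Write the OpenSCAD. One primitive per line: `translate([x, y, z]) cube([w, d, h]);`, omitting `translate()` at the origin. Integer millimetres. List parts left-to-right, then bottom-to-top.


cube([300, 860, 180]);
translate([300, 0, 0]) cube([300, 860, 360]);
translate([600, 0, 0]) cube([300, 860, 540]);
translate([900, 0, 0]) cube([300, 860, 720]);
translate([1200, 0, 0]) cube([300, 860, 900]);
translate([1500, 0, 0]) cube([300, 860, 1080]);
translate([1800, 0, 0]) cube([300, 860, 1260]);


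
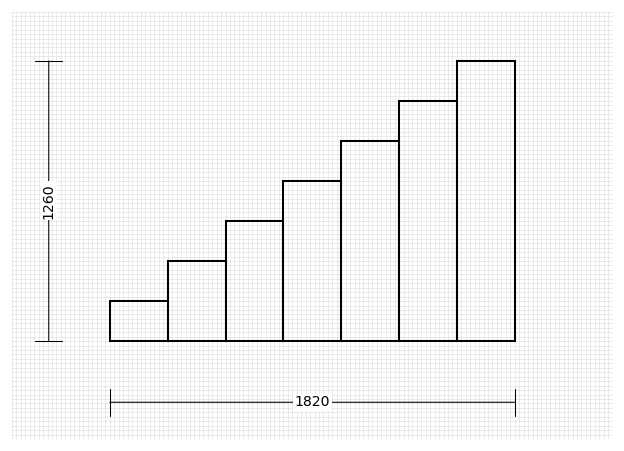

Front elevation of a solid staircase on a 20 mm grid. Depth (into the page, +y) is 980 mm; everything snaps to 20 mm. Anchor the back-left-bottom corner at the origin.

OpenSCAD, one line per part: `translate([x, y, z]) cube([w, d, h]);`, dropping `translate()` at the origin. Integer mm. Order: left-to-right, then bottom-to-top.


cube([260, 980, 180]);
translate([260, 0, 0]) cube([260, 980, 360]);
translate([520, 0, 0]) cube([260, 980, 540]);
translate([780, 0, 0]) cube([260, 980, 720]);
translate([1040, 0, 0]) cube([260, 980, 900]);
translate([1300, 0, 0]) cube([260, 980, 1080]);
translate([1560, 0, 0]) cube([260, 980, 1260]);


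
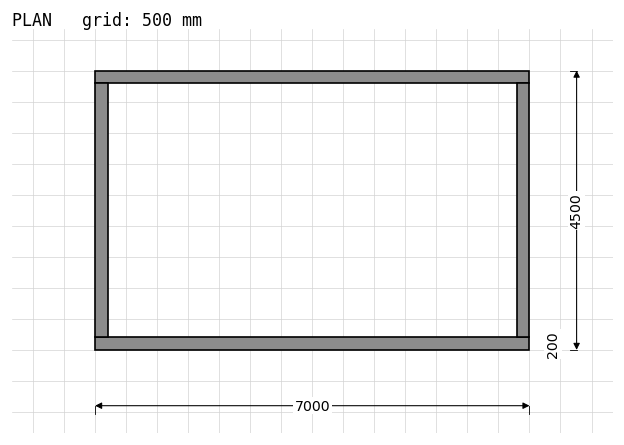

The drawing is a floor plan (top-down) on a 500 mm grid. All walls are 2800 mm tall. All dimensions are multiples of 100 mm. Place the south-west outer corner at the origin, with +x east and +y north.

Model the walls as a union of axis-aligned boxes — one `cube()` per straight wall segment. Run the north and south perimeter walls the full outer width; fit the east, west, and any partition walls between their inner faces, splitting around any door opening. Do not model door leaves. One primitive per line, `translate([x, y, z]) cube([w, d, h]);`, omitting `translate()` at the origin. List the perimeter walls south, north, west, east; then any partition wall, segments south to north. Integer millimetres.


cube([7000, 200, 2800]);
translate([0, 4300, 0]) cube([7000, 200, 2800]);
translate([0, 200, 0]) cube([200, 4100, 2800]);
translate([6800, 200, 0]) cube([200, 4100, 2800]);
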